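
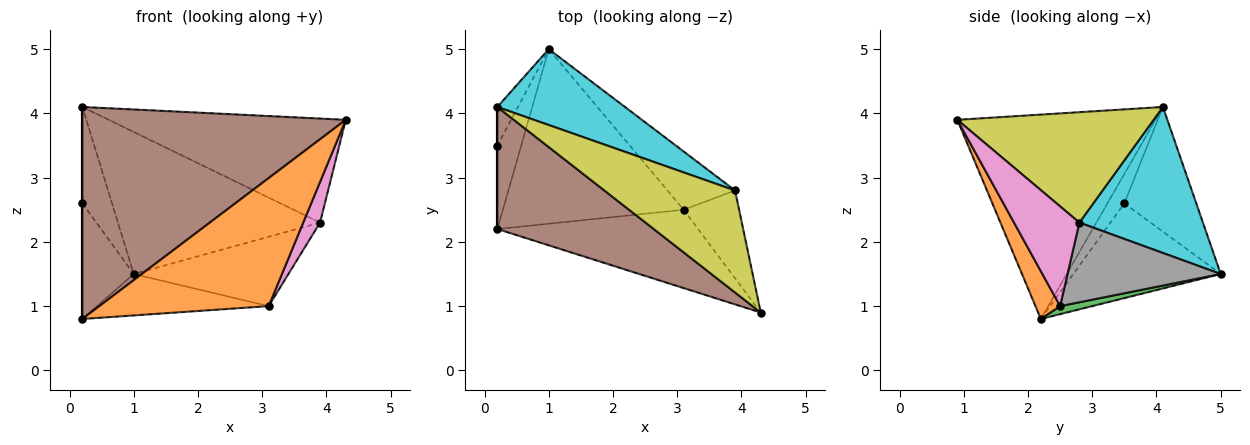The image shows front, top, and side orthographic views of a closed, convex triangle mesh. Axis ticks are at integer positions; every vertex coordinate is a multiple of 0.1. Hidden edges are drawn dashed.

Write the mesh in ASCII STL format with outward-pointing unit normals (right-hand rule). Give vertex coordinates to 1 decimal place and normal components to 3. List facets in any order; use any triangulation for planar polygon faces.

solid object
 facet normal -0.919 0.320 -0.231
  outer loop
   vertex 0.2 2.2 0.8
   vertex 0.2 3.5 2.6
   vertex 1.0 5.0 1.5
  endloop
 endfacet
 facet normal 0.123 -0.846 -0.518
  outer loop
   vertex 3.1 2.5 1.0
   vertex 4.3 0.9 3.9
   vertex 0.2 2.2 0.8
  endloop
 endfacet
 facet normal 0.043 0.231 -0.972
  outer loop
   vertex 3.1 2.5 1.0
   vertex 0.2 2.2 0.8
   vertex 1.0 5.0 1.5
  endloop
 endfacet
 facet normal -0.914 0.377 -0.151
  outer loop
   vertex 0.2 4.1 4.1
   vertex 1.0 5.0 1.5
   vertex 0.2 3.5 2.6
  endloop
 endfacet
 facet normal -1.000 0.000 0.000
  outer loop
   vertex 0.2 4.1 4.1
   vertex 0.2 3.5 2.6
   vertex 0.2 2.2 0.8
  endloop
 endfacet
 facet normal -0.546 -0.726 0.418
  outer loop
   vertex 0.2 4.1 4.1
   vertex 0.2 2.2 0.8
   vertex 4.3 0.9 3.9
  endloop
 endfacet
 facet normal 0.853 -0.220 -0.474
  outer loop
   vertex 3.9 2.8 2.3
   vertex 4.3 0.9 3.9
   vertex 3.1 2.5 1.0
  endloop
 endfacet
 facet normal 0.604 0.610 -0.513
  outer loop
   vertex 3.9 2.8 2.3
   vertex 3.1 2.5 1.0
   vertex 1.0 5.0 1.5
  endloop
 endfacet
 facet normal 0.509 0.615 0.603
  outer loop
   vertex 3.9 2.8 2.3
   vertex 0.2 4.1 4.1
   vertex 4.3 0.9 3.9
  endloop
 endfacet
 facet normal 0.475 0.776 0.415
  outer loop
   vertex 3.9 2.8 2.3
   vertex 1.0 5.0 1.5
   vertex 0.2 4.1 4.1
  endloop
 endfacet
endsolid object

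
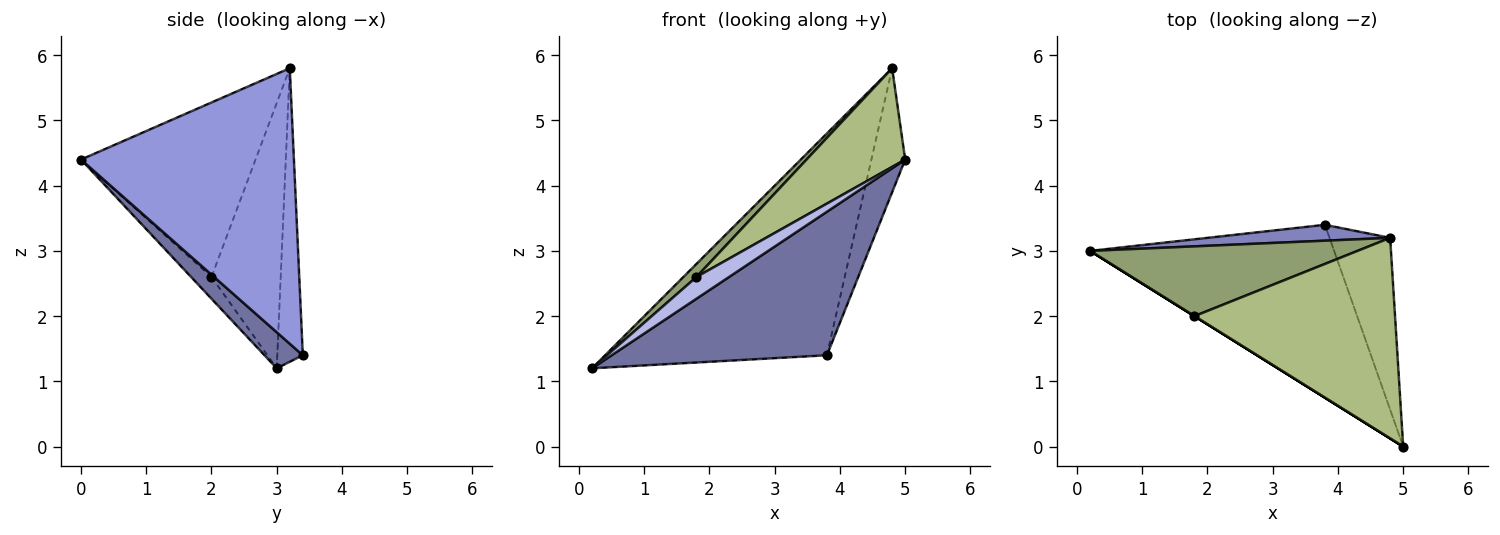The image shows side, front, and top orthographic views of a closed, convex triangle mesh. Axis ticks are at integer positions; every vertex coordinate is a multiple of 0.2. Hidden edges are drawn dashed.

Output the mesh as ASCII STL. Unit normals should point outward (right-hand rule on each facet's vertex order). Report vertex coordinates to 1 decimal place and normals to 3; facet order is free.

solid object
 facet normal 0.113 -0.635 -0.764
  outer loop
   vertex 3.8 3.4 1.4
   vertex 5.0 0.0 4.4
   vertex 0.2 3.0 1.2
  endloop
 endfacet
 facet normal -0.114 0.991 0.071
  outer loop
   vertex 3.8 3.4 1.4
   vertex 0.2 3.0 1.2
   vertex 4.8 3.2 5.8
  endloop
 endfacet
 facet normal 0.965 0.153 -0.212
  outer loop
   vertex 3.8 3.4 1.4
   vertex 4.8 3.2 5.8
   vertex 5.0 0.0 4.4
  endloop
 endfacet
 facet normal -0.530 -0.848 0.000
  outer loop
   vertex 1.8 2.0 2.6
   vertex 0.2 3.0 1.2
   vertex 5.0 0.0 4.4
  endloop
 endfacet
 facet normal -0.698 -0.132 0.704
  outer loop
   vertex 1.8 2.0 2.6
   vertex 4.8 3.2 5.8
   vertex 0.2 3.0 1.2
  endloop
 endfacet
 facet normal -0.615 -0.348 0.707
  outer loop
   vertex 1.8 2.0 2.6
   vertex 5.0 0.0 4.4
   vertex 4.8 3.2 5.8
  endloop
 endfacet
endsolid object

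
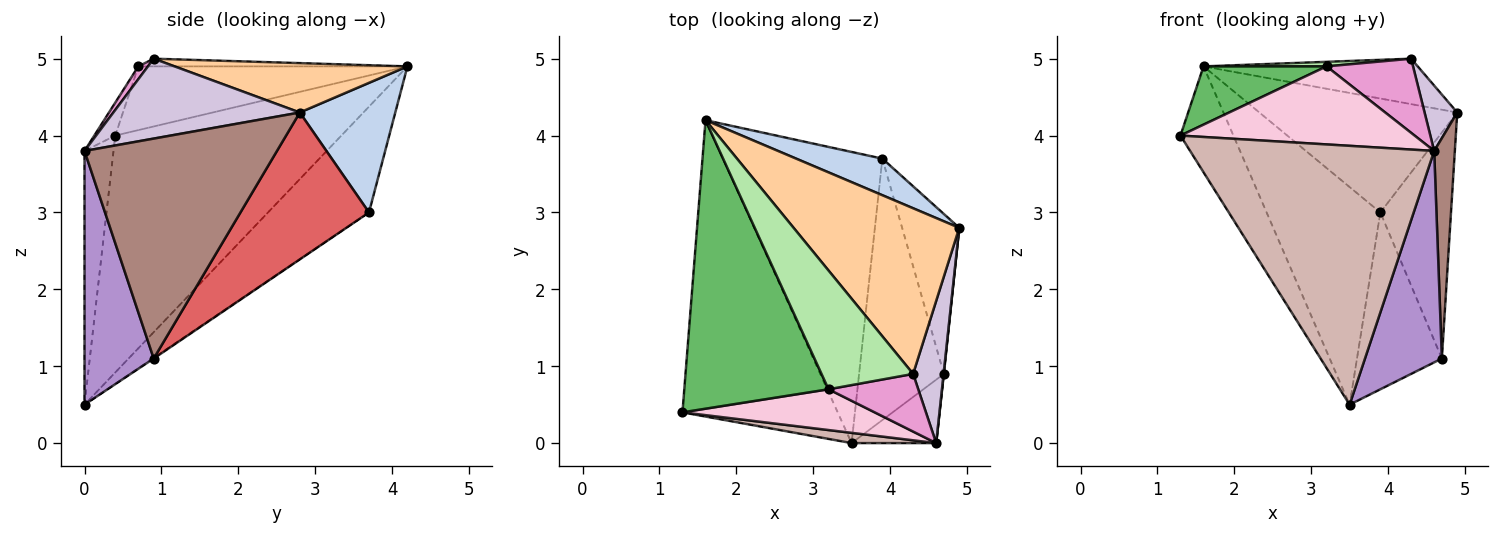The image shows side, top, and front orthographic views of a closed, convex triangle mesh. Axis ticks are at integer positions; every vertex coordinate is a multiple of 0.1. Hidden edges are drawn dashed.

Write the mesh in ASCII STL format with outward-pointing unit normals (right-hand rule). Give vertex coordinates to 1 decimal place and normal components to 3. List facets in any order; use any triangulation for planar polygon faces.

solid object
 facet normal -0.821 0.192 -0.538
  outer loop
   vertex 3.5 0.0 0.5
   vertex 1.3 0.4 4.0
   vertex 1.6 4.2 4.9
  endloop
 endfacet
 facet normal 0.418 0.865 0.278
  outer loop
   vertex 3.9 3.7 3.0
   vertex 1.6 4.2 4.9
   vertex 4.9 2.8 4.3
  endloop
 endfacet
 facet normal -0.469 0.529 -0.707
  outer loop
   vertex 3.9 3.7 3.0
   vertex 3.5 0.0 0.5
   vertex 1.6 4.2 4.9
  endloop
 endfacet
 facet normal 0.276 0.254 0.927
  outer loop
   vertex 4.3 0.9 5.0
   vertex 4.9 2.8 4.3
   vertex 1.6 4.2 4.9
  endloop
 endfacet
 facet normal -0.397 -0.182 0.899
  outer loop
   vertex 3.2 0.7 4.9
   vertex 1.6 4.2 4.9
   vertex 1.3 0.4 4.0
  endloop
 endfacet
 facet normal -0.084 -0.038 0.996
  outer loop
   vertex 3.2 0.7 4.9
   vertex 4.3 0.9 5.0
   vertex 1.6 4.2 4.9
  endloop
 endfacet
 facet normal 0.830 0.456 -0.323
  outer loop
   vertex 4.7 0.9 1.1
   vertex 3.9 3.7 3.0
   vertex 4.9 2.8 4.3
  endloop
 endfacet
 facet normal -0.006 0.560 -0.828
  outer loop
   vertex 4.7 0.9 1.1
   vertex 3.5 0.0 0.5
   vertex 3.9 3.7 3.0
  endloop
 endfacet
 facet normal 0.653 -0.725 -0.218
  outer loop
   vertex 4.6 0.0 3.8
   vertex 3.5 0.0 0.5
   vertex 4.7 0.9 1.1
  endloop
 endfacet
 facet normal 0.922 -0.162 0.352
  outer loop
   vertex 4.6 0.0 3.8
   vertex 4.9 2.8 4.3
   vertex 4.3 0.9 5.0
  endloop
 endfacet
 facet normal 0.994 -0.107 0.001
  outer loop
   vertex 4.6 0.0 3.8
   vertex 4.7 0.9 1.1
   vertex 4.9 2.8 4.3
  endloop
 endfacet
 facet normal -0.118 -0.992 0.039
  outer loop
   vertex 4.6 0.0 3.8
   vertex 1.3 0.4 4.0
   vertex 3.5 0.0 0.5
  endloop
 endfacet
 facet normal 0.087 -0.786 0.612
  outer loop
   vertex 4.6 0.0 3.8
   vertex 4.3 0.9 5.0
   vertex 3.2 0.7 4.9
  endloop
 endfacet
 facet normal -0.079 -0.884 0.462
  outer loop
   vertex 4.6 0.0 3.8
   vertex 3.2 0.7 4.9
   vertex 1.3 0.4 4.0
  endloop
 endfacet
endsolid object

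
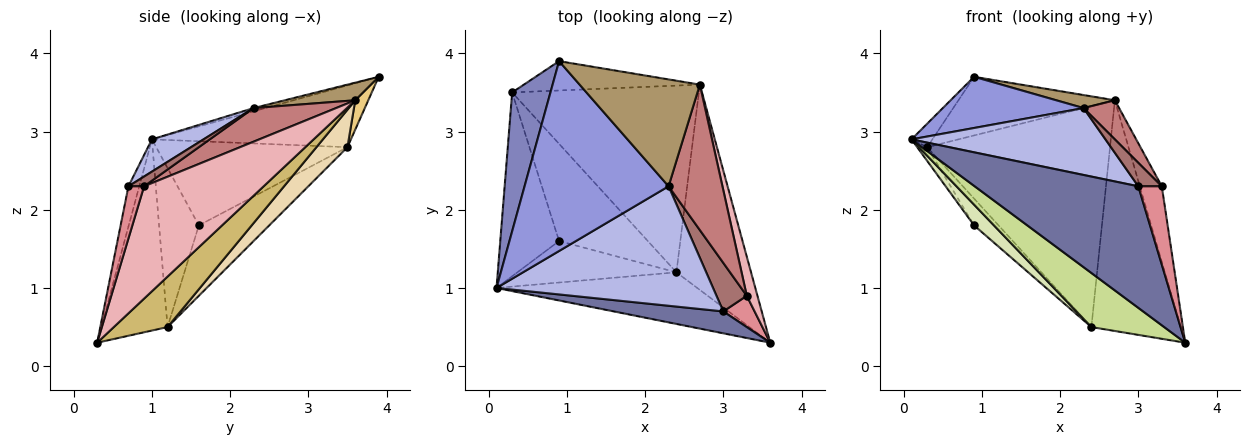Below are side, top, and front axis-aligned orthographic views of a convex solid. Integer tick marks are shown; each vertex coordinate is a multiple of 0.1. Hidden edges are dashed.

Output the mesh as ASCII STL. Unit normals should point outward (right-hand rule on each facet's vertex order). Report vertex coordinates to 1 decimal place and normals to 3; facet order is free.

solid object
 facet normal -0.065 -0.982 0.177
  outer loop
   vertex 3.0 0.7 2.3
   vertex 0.1 1.0 2.9
   vertex 3.6 0.3 0.3
  endloop
 endfacet
 facet normal -0.847 0.089 0.525
  outer loop
   vertex 0.3 3.5 2.8
   vertex 0.1 1.0 2.9
   vertex 0.9 3.9 3.7
  endloop
 endfacet
 facet normal -0.022 -0.260 0.965
  outer loop
   vertex 2.3 2.3 3.3
   vertex 0.9 3.9 3.7
   vertex 0.1 1.0 2.9
  endloop
 endfacet
 facet normal 0.129 -0.484 0.865
  outer loop
   vertex 2.3 2.3 3.3
   vertex 0.1 1.0 2.9
   vertex 3.0 0.7 2.3
  endloop
 endfacet
 facet normal -0.819 0.043 -0.572
  outer loop
   vertex 0.9 1.6 1.8
   vertex 0.1 1.0 2.9
   vertex 0.3 3.5 2.8
  endloop
 endfacet
 facet normal -0.607 0.211 -0.766
  outer loop
   vertex 2.4 1.2 0.5
   vertex 0.9 1.6 1.8
   vertex 0.3 3.5 2.8
  endloop
 endfacet
 facet normal -0.549 -0.604 -0.577
  outer loop
   vertex 2.4 1.2 0.5
   vertex 3.6 0.3 0.3
   vertex 0.1 1.0 2.9
  endloop
 endfacet
 facet normal -0.667 -0.333 -0.667
  outer loop
   vertex 2.4 1.2 0.5
   vertex 0.1 1.0 2.9
   vertex 0.9 1.6 1.8
  endloop
 endfacet
 facet normal 0.144 -0.120 0.982
  outer loop
   vertex 2.7 3.6 3.4
   vertex 0.9 3.9 3.7
   vertex 2.3 2.3 3.3
  endloop
 endfacet
 facet normal 0.410 0.681 -0.606
  outer loop
   vertex 2.7 3.6 3.4
   vertex 3.6 0.3 0.3
   vertex 2.4 1.2 0.5
  endloop
 endfacet
 facet normal 0.074 0.892 -0.446
  outer loop
   vertex 2.7 3.6 3.4
   vertex 0.3 3.5 2.8
   vertex 0.9 3.9 3.7
  endloop
 endfacet
 facet normal 0.128 0.757 -0.640
  outer loop
   vertex 2.7 3.6 3.4
   vertex 2.4 1.2 0.5
   vertex 0.3 3.5 2.8
  endloop
 endfacet
 facet normal 0.279 -0.418 0.864
  outer loop
   vertex 3.3 0.9 2.3
   vertex 2.3 2.3 3.3
   vertex 3.0 0.7 2.3
  endloop
 endfacet
 facet normal 0.516 -0.222 0.827
  outer loop
   vertex 3.3 0.9 2.3
   vertex 2.7 3.6 3.4
   vertex 2.3 2.3 3.3
  endloop
 endfacet
 facet normal 0.526 -0.789 0.316
  outer loop
   vertex 3.3 0.9 2.3
   vertex 3.0 0.7 2.3
   vertex 3.6 0.3 0.3
  endloop
 endfacet
 facet normal 0.979 0.180 0.093
  outer loop
   vertex 3.3 0.9 2.3
   vertex 3.6 0.3 0.3
   vertex 2.7 3.6 3.4
  endloop
 endfacet
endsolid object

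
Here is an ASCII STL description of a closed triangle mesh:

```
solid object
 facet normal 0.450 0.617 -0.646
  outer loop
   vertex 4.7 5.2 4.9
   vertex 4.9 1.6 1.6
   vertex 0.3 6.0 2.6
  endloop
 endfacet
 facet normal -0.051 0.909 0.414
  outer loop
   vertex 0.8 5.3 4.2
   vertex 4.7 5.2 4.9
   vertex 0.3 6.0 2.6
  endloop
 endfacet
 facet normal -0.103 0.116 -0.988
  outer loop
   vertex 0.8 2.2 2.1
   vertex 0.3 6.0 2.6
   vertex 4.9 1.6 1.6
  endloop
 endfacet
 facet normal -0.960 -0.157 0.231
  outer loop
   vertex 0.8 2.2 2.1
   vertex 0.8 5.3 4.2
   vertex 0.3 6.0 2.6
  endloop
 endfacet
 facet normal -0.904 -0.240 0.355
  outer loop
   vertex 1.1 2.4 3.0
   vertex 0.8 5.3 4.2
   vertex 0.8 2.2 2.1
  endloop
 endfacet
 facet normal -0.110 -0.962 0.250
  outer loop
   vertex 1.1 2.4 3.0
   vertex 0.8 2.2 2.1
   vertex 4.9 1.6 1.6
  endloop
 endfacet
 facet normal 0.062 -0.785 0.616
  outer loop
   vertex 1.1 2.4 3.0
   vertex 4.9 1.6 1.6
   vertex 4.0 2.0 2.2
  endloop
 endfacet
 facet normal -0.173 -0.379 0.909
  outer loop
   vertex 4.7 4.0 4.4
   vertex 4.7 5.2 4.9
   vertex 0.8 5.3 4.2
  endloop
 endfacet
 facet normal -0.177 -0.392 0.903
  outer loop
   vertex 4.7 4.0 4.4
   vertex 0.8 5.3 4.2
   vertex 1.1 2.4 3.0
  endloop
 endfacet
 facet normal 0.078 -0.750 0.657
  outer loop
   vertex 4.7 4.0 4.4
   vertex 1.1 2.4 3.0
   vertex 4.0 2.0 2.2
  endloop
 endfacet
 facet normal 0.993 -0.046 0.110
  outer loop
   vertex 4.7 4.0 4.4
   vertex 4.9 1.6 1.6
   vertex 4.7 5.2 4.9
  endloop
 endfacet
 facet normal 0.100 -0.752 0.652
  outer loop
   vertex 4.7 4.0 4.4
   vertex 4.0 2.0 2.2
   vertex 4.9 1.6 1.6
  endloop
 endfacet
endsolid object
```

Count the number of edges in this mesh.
18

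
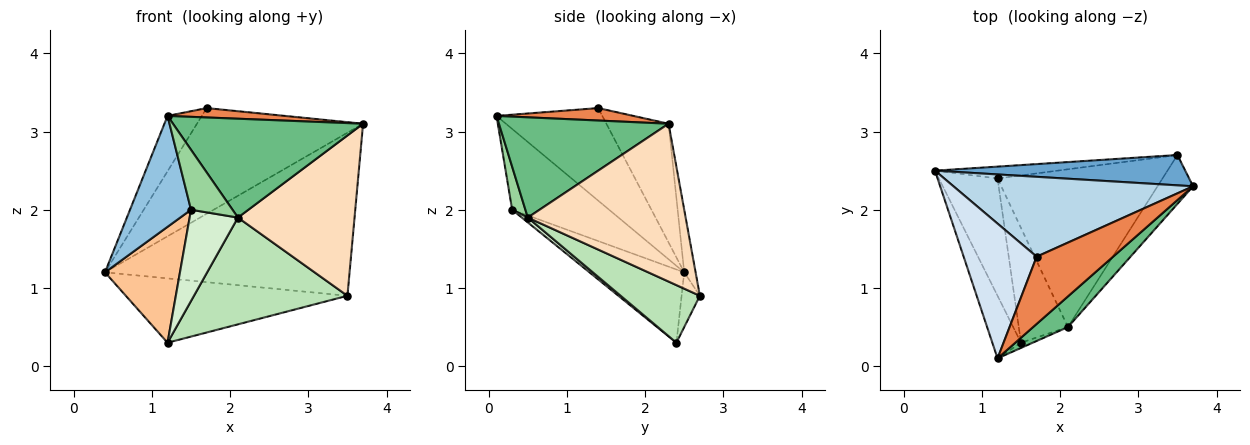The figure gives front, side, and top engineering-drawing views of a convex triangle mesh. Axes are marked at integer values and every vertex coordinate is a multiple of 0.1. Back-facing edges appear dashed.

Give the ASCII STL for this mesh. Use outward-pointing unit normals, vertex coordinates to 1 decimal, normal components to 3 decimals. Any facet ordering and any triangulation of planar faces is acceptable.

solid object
 facet normal -0.046 0.982 0.183
  outer loop
   vertex 3.5 2.7 0.9
   vertex 0.4 2.5 1.2
   vertex 3.7 2.3 3.1
  endloop
 endfacet
 facet normal -0.811 -0.510 -0.288
  outer loop
   vertex 1.5 0.3 2.0
   vertex 1.2 0.1 3.2
   vertex 0.4 2.5 1.2
  endloop
 endfacet
 facet normal -0.286 0.764 0.578
  outer loop
   vertex 1.7 1.4 3.3
   vertex 3.7 2.3 3.1
   vertex 0.4 2.5 1.2
  endloop
 endfacet
 facet normal -0.761 0.247 0.600
  outer loop
   vertex 1.7 1.4 3.3
   vertex 0.4 2.5 1.2
   vertex 1.2 0.1 3.2
  endloop
 endfacet
 facet normal 0.159 -0.136 0.978
  outer loop
   vertex 1.7 1.4 3.3
   vertex 1.2 0.1 3.2
   vertex 3.7 2.3 3.1
  endloop
 endfacet
 facet normal -0.081 0.980 -0.181
  outer loop
   vertex 1.2 2.4 0.3
   vertex 0.4 2.5 1.2
   vertex 3.5 2.7 0.9
  endloop
 endfacet
 facet normal -0.664 -0.525 -0.532
  outer loop
   vertex 1.2 2.4 0.3
   vertex 1.5 0.3 2.0
   vertex 0.4 2.5 1.2
  endloop
 endfacet
 facet normal 0.791 -0.585 -0.178
  outer loop
   vertex 2.1 0.5 1.9
   vertex 3.5 2.7 0.9
   vertex 3.7 2.3 3.1
  endloop
 endfacet
 facet normal 0.649 -0.727 0.225
  outer loop
   vertex 2.1 0.5 1.9
   vertex 3.7 2.3 3.1
   vertex 1.2 0.1 3.2
  endloop
 endfacet
 facet normal 0.303 -0.949 -0.083
  outer loop
   vertex 2.1 0.5 1.9
   vertex 1.2 0.1 3.2
   vertex 1.5 0.3 2.0
  endloop
 endfacet
 facet normal 0.278 -0.538 -0.796
  outer loop
   vertex 2.1 0.5 1.9
   vertex 1.2 2.4 0.3
   vertex 3.5 2.7 0.9
  endloop
 endfacet
 facet normal 0.077 -0.621 -0.780
  outer loop
   vertex 2.1 0.5 1.9
   vertex 1.5 0.3 2.0
   vertex 1.2 2.4 0.3
  endloop
 endfacet
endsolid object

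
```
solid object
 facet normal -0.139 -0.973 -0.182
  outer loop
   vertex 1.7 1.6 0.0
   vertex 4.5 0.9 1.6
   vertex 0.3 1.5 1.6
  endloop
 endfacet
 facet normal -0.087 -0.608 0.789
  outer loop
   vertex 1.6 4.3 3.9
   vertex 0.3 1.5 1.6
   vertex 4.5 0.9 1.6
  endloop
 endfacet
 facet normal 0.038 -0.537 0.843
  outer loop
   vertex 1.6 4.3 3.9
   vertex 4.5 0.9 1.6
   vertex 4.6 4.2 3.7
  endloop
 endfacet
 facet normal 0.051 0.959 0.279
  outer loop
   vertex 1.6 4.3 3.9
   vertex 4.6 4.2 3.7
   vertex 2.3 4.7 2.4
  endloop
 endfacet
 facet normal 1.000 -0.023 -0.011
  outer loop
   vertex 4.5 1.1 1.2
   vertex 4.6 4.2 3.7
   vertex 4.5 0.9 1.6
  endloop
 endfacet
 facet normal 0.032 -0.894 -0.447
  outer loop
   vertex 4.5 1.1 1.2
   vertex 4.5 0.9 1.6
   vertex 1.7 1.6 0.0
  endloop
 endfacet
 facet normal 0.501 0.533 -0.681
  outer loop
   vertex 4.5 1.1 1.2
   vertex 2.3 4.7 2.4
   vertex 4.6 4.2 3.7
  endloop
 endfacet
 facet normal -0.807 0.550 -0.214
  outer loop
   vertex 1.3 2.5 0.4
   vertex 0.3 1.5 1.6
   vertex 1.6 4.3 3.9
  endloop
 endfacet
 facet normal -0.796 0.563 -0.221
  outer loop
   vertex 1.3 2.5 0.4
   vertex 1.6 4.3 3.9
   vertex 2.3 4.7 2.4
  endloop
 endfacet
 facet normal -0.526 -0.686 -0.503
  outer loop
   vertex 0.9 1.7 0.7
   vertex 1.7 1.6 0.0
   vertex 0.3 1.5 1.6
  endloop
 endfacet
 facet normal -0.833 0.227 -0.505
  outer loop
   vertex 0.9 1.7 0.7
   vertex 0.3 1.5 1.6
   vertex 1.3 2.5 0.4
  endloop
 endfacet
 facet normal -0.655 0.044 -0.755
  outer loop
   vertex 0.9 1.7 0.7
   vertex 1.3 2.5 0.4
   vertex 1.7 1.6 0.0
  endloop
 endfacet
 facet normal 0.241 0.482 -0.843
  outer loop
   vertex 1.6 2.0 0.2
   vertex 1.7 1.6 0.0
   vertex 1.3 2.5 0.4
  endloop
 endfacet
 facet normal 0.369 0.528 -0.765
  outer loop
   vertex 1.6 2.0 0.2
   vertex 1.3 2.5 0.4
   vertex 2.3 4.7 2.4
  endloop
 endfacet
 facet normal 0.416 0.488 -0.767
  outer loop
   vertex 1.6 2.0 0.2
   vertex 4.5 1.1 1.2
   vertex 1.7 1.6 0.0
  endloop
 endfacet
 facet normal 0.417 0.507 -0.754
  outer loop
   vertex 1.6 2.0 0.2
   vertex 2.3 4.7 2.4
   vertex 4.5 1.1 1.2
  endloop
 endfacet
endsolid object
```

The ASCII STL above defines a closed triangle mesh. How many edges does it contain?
24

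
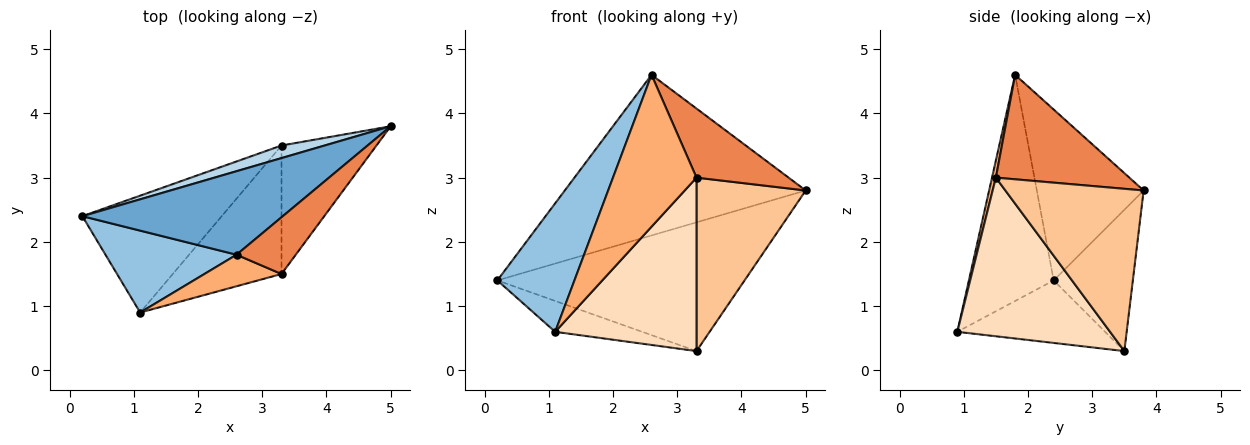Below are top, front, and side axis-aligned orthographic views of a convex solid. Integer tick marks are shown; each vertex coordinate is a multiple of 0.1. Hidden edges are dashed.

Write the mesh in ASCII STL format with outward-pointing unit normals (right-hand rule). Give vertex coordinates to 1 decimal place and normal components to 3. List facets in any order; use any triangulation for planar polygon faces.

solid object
 facet normal -0.366 0.826 0.429
  outer loop
   vertex 2.6 1.8 4.6
   vertex 5.0 3.8 2.8
   vertex 0.2 2.4 1.4
  endloop
 endfacet
 facet normal -0.680 -0.618 0.394
  outer loop
   vertex 2.6 1.8 4.6
   vertex 0.2 2.4 1.4
   vertex 1.1 0.9 0.6
  endloop
 endfacet
 facet normal -0.304 0.948 0.093
  outer loop
   vertex 3.3 3.5 0.3
   vertex 0.2 2.4 1.4
   vertex 5.0 3.8 2.8
  endloop
 endfacet
 facet normal -0.398 0.234 -0.887
  outer loop
   vertex 3.3 3.5 0.3
   vertex 1.1 0.9 0.6
   vertex 0.2 2.4 1.4
  endloop
 endfacet
 facet normal 0.746 -0.515 0.423
  outer loop
   vertex 3.3 1.5 3.0
   vertex 5.0 3.8 2.8
   vertex 2.6 1.8 4.6
  endloop
 endfacet
 facet normal 0.045 -0.978 0.203
  outer loop
   vertex 3.3 1.5 3.0
   vertex 2.6 1.8 4.6
   vertex 1.1 0.9 0.6
  endloop
 endfacet
 facet normal 0.713 -0.563 -0.417
  outer loop
   vertex 3.3 1.5 3.0
   vertex 3.3 3.5 0.3
   vertex 5.0 3.8 2.8
  endloop
 endfacet
 facet normal 0.656 -0.607 -0.449
  outer loop
   vertex 3.3 1.5 3.0
   vertex 1.1 0.9 0.6
   vertex 3.3 3.5 0.3
  endloop
 endfacet
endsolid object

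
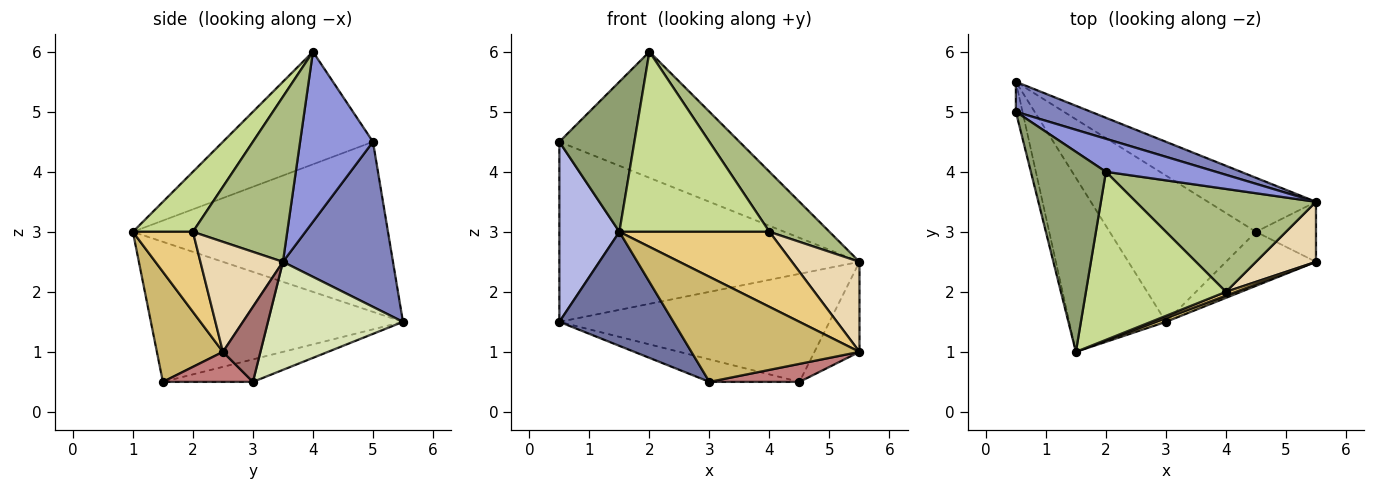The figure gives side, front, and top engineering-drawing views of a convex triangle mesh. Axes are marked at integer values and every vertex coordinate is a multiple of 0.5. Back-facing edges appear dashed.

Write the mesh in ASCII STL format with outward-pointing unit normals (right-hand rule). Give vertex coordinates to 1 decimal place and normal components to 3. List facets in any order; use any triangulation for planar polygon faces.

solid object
 facet normal -0.771 -0.349 -0.532
  outer loop
   vertex 3.0 1.5 0.5
   vertex 1.5 1.0 3.0
   vertex 0.5 5.5 1.5
  endloop
 endfacet
 facet normal 0.340 0.928 0.155
  outer loop
   vertex 0.5 5.0 4.5
   vertex 5.5 3.5 2.5
   vertex 0.5 5.5 1.5
  endloop
 endfacet
 facet normal 0.365 0.901 0.236
  outer loop
   vertex 0.5 5.0 4.5
   vertex 2.0 4.0 6.0
   vertex 5.5 3.5 2.5
  endloop
 endfacet
 facet normal -0.973 -0.229 -0.038
  outer loop
   vertex 0.5 5.0 4.5
   vertex 0.5 5.5 1.5
   vertex 1.5 1.0 3.0
  endloop
 endfacet
 facet normal -0.768 -0.384 0.512
  outer loop
   vertex 0.5 5.0 4.5
   vertex 1.5 1.0 3.0
   vertex 2.0 4.0 6.0
  endloop
 endfacet
 facet normal 0.621 -0.395 0.677
  outer loop
   vertex 4.0 2.0 3.0
   vertex 5.5 3.5 2.5
   vertex 2.0 4.0 6.0
  endloop
 endfacet
 facet normal 0.281 -0.702 0.655
  outer loop
   vertex 4.0 2.0 3.0
   vertex 2.0 4.0 6.0
   vertex 1.5 1.0 3.0
  endloop
 endfacet
 facet normal 0.408 0.816 -0.408
  outer loop
   vertex 4.5 3.0 0.5
   vertex 0.5 5.5 1.5
   vertex 5.5 3.5 2.5
  endloop
 endfacet
 facet normal -0.150 0.150 -0.977
  outer loop
   vertex 4.5 3.0 0.5
   vertex 3.0 1.5 0.5
   vertex 0.5 5.5 1.5
  endloop
 endfacet
 facet normal 0.365 -0.930 0.033
  outer loop
   vertex 5.5 2.5 1.0
   vertex 1.5 1.0 3.0
   vertex 3.0 1.5 0.5
  endloop
 endfacet
 facet normal 0.371 -0.927 0.046
  outer loop
   vertex 5.5 2.5 1.0
   vertex 4.0 2.0 3.0
   vertex 1.5 1.0 3.0
  endloop
 endfacet
 facet normal 0.713 -0.583 0.389
  outer loop
   vertex 5.5 2.5 1.0
   vertex 5.5 3.5 2.5
   vertex 4.0 2.0 3.0
  endloop
 endfacet
 facet normal 0.570 0.684 -0.456
  outer loop
   vertex 5.5 2.5 1.0
   vertex 4.5 3.0 0.5
   vertex 5.5 3.5 2.5
  endloop
 endfacet
 facet normal 0.302 -0.302 -0.905
  outer loop
   vertex 5.5 2.5 1.0
   vertex 3.0 1.5 0.5
   vertex 4.5 3.0 0.5
  endloop
 endfacet
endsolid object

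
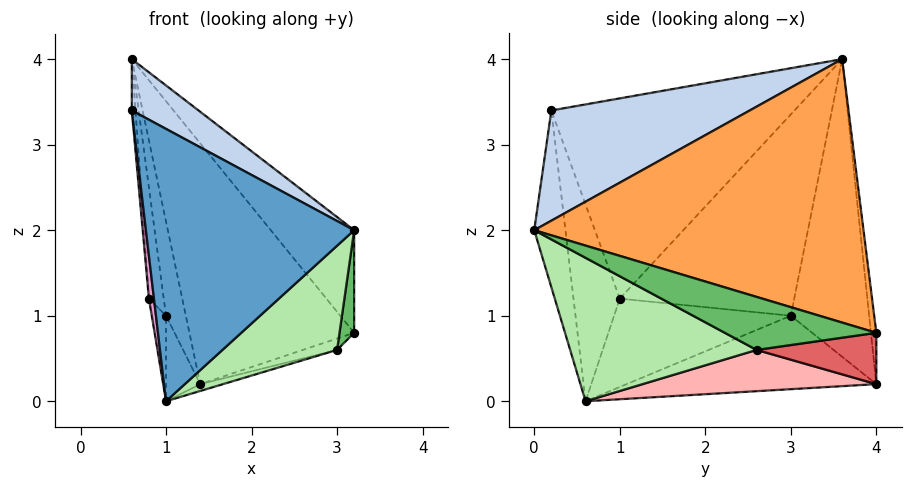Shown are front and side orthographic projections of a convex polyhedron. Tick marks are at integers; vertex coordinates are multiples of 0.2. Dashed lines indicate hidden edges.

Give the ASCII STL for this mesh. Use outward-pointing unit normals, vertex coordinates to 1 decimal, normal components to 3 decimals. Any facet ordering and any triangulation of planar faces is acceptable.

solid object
 facet normal -0.147 -0.980 -0.133
  outer loop
   vertex 1.0 0.6 0.0
   vertex 3.2 0.0 2.0
   vertex 0.6 0.2 3.4
  endloop
 endfacet
 facet normal 0.459 -0.154 0.875
  outer loop
   vertex 0.6 3.6 4.0
   vertex 0.6 0.2 3.4
   vertex 3.2 0.0 2.0
  endloop
 endfacet
 facet normal 0.750 0.190 0.633
  outer loop
   vertex 0.6 3.6 4.0
   vertex 3.2 0.0 2.0
   vertex 3.2 4.0 0.8
  endloop
 endfacet
 facet normal -0.033 0.995 0.098
  outer loop
   vertex 0.6 3.6 4.0
   vertex 3.2 4.0 0.8
   vertex 1.4 4.0 0.2
  endloop
 endfacet
 facet normal 0.948 -0.092 -0.306
  outer loop
   vertex 3.0 2.6 0.6
   vertex 3.2 4.0 0.8
   vertex 3.2 0.0 2.0
  endloop
 endfacet
 facet normal 0.575 -0.353 -0.738
  outer loop
   vertex 3.0 2.6 0.6
   vertex 3.2 0.0 2.0
   vertex 1.0 0.6 0.0
  endloop
 endfacet
 facet normal 0.315 0.090 -0.945
  outer loop
   vertex 3.0 2.6 0.6
   vertex 1.4 4.0 0.2
   vertex 3.2 4.0 0.8
  endloop
 endfacet
 facet normal 0.264 0.026 -0.964
  outer loop
   vertex 3.0 2.6 0.6
   vertex 1.0 0.6 0.0
   vertex 1.4 4.0 0.2
  endloop
 endfacet
 facet normal -0.942 0.129 -0.310
  outer loop
   vertex 1.0 3.0 1.0
   vertex 1.4 4.0 0.2
   vertex 1.0 0.6 0.0
  endloop
 endfacet
 facet normal -0.954 0.241 -0.176
  outer loop
   vertex 1.0 3.0 1.0
   vertex 0.6 3.6 4.0
   vertex 1.4 4.0 0.2
  endloop
 endfacet
 facet normal -0.979 0.079 -0.189
  outer loop
   vertex 0.8 1.0 1.2
   vertex 1.0 3.0 1.0
   vertex 1.0 0.6 0.0
  endloop
 endfacet
 facet normal -0.985 0.084 -0.148
  outer loop
   vertex 0.8 1.0 1.2
   vertex 0.6 3.6 4.0
   vertex 1.0 3.0 1.0
  endloop
 endfacet
 facet normal -0.986 -0.107 -0.129
  outer loop
   vertex 0.8 1.0 1.2
   vertex 1.0 0.6 0.0
   vertex 0.6 0.2 3.4
  endloop
 endfacet
 facet normal -0.996 0.015 -0.085
  outer loop
   vertex 0.8 1.0 1.2
   vertex 0.6 0.2 3.4
   vertex 0.6 3.6 4.0
  endloop
 endfacet
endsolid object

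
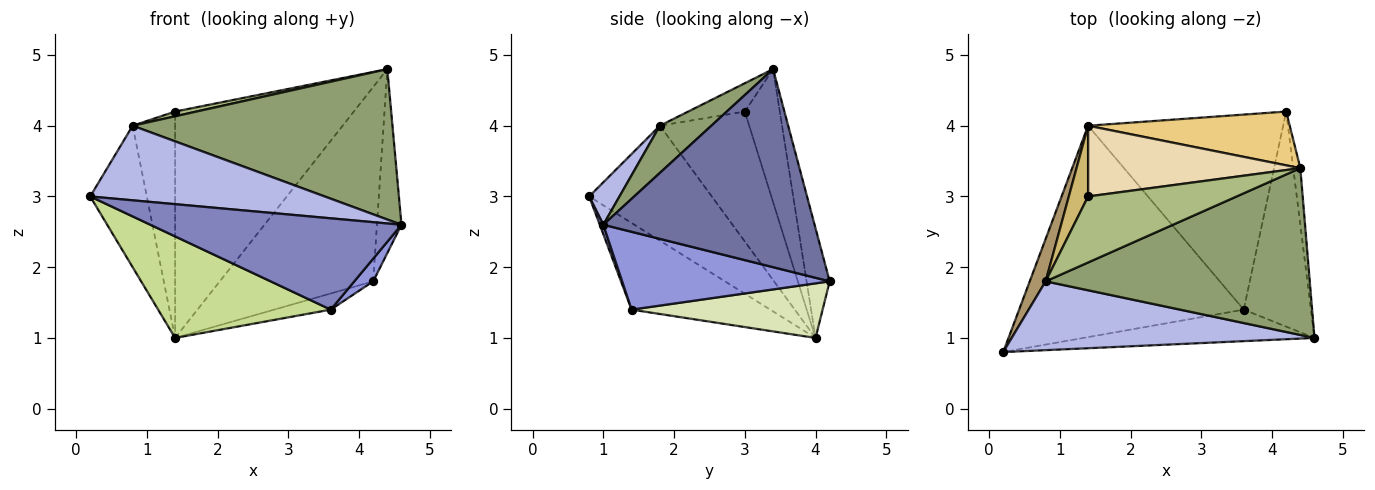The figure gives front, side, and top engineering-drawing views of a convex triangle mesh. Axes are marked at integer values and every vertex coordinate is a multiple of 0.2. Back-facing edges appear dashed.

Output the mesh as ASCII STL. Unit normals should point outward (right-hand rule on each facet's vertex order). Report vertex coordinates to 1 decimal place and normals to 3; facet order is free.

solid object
 facet normal 0.993 0.115 -0.035
  outer loop
   vertex 4.4 3.4 4.8
   vertex 4.6 1.0 2.6
   vertex 4.2 4.2 1.8
  endloop
 endfacet
 facet normal 0.013 -0.945 -0.326
  outer loop
   vertex 3.6 1.4 1.4
   vertex 4.6 1.0 2.6
   vertex 0.2 0.8 3.0
  endloop
 endfacet
 facet normal 0.755 -0.069 -0.652
  outer loop
   vertex 3.6 1.4 1.4
   vertex 4.2 4.2 1.8
   vertex 4.6 1.0 2.6
  endloop
 endfacet
 facet normal 0.095 -0.732 0.675
  outer loop
   vertex 0.8 1.8 4.0
   vertex 0.2 0.8 3.0
   vertex 4.6 1.0 2.6
  endloop
 endfacet
 facet normal 0.131 -0.664 0.736
  outer loop
   vertex 0.8 1.8 4.0
   vertex 4.6 1.0 2.6
   vertex 4.4 3.4 4.8
  endloop
 endfacet
 facet normal -0.187 -0.070 0.980
  outer loop
   vertex 0.8 1.8 4.0
   vertex 4.4 3.4 4.8
   vertex 1.4 3.0 4.2
  endloop
 endfacet
 facet normal -0.328 -0.409 -0.851
  outer loop
   vertex 1.4 4.0 1.0
   vertex 3.6 1.4 1.4
   vertex 0.2 0.8 3.0
  endloop
 endfacet
 facet normal 0.269 0.080 -0.960
  outer loop
   vertex 1.4 4.0 1.0
   vertex 4.2 4.2 1.8
   vertex 3.6 1.4 1.4
  endloop
 endfacet
 facet normal -0.901 0.416 0.125
  outer loop
   vertex 1.4 4.0 1.0
   vertex 0.2 0.8 3.0
   vertex 0.8 1.8 4.0
  endloop
 endfacet
 facet normal -0.895 0.425 0.133
  outer loop
   vertex 1.4 4.0 1.0
   vertex 0.8 1.8 4.0
   vertex 1.4 3.0 4.2
  endloop
 endfacet
 facet normal -0.144 0.954 0.264
  outer loop
   vertex 1.4 4.0 1.0
   vertex 4.4 3.4 4.8
   vertex 4.2 4.2 1.8
  endloop
 endfacet
 facet normal -0.184 0.938 0.293
  outer loop
   vertex 1.4 4.0 1.0
   vertex 1.4 3.0 4.2
   vertex 4.4 3.4 4.8
  endloop
 endfacet
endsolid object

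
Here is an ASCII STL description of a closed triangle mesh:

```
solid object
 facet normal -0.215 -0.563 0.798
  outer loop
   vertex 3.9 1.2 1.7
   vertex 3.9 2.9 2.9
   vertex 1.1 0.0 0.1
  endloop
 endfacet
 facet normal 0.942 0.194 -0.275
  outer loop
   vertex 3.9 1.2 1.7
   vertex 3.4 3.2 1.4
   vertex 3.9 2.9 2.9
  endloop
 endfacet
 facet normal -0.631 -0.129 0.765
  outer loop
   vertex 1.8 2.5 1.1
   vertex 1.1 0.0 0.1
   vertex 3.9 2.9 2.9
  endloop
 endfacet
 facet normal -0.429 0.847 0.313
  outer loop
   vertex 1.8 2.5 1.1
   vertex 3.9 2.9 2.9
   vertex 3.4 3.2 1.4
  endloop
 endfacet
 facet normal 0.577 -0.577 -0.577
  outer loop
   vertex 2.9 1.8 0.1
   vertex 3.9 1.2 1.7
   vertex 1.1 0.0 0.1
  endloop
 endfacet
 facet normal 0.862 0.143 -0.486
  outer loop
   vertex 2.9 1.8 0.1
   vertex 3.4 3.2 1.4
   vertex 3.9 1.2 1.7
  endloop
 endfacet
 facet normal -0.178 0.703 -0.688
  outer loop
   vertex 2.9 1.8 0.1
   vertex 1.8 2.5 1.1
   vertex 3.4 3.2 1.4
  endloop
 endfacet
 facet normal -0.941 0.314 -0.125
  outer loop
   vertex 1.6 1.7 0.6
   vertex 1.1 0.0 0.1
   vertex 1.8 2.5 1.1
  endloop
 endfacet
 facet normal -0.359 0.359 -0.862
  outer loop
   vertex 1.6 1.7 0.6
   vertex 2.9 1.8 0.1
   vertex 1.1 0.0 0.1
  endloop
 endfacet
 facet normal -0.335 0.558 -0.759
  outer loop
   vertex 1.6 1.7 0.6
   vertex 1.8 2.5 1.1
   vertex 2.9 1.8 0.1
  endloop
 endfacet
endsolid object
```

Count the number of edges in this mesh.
15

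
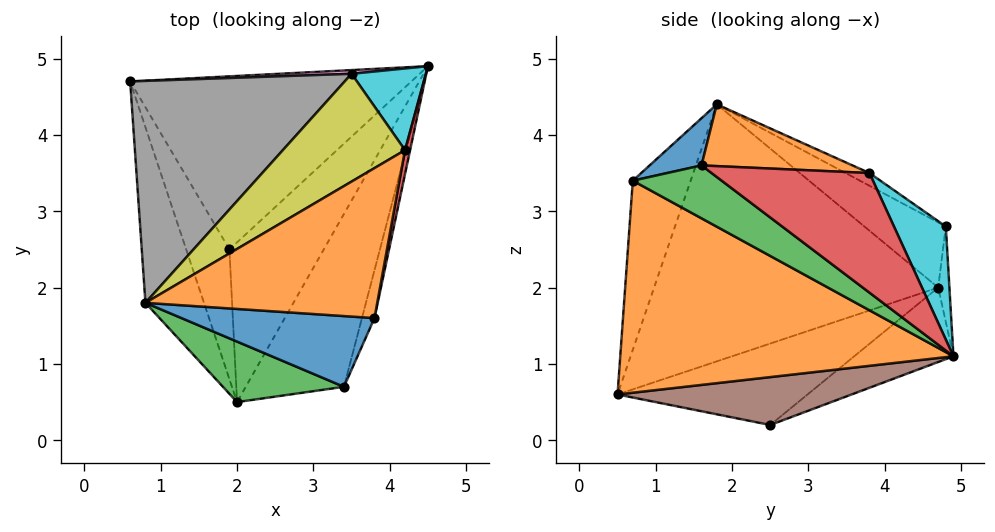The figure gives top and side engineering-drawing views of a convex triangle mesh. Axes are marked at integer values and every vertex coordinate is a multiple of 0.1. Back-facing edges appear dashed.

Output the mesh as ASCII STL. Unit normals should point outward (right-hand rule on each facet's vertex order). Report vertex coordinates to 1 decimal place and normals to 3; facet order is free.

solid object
 facet normal -0.946 -0.243 -0.215
  outer loop
   vertex 0.8 1.8 4.4
   vertex 0.6 4.7 2.0
   vertex 2.0 0.5 0.6
  endloop
 endfacet
 facet normal 0.822 -0.424 -0.381
  outer loop
   vertex 3.4 0.7 3.4
   vertex 2.0 0.5 0.6
   vertex 4.5 4.9 1.1
  endloop
 endfacet
 facet normal -0.307 -0.926 0.220
  outer loop
   vertex 3.4 0.7 3.4
   vertex 0.8 1.8 4.4
   vertex 2.0 0.5 0.6
  endloop
 endfacet
 facet normal -0.216 0.539 -0.814
  outer loop
   vertex 1.9 2.5 0.2
   vertex 0.6 4.7 2.0
   vertex 4.5 4.9 1.1
  endloop
 endfacet
 facet normal -0.875 -0.137 -0.465
  outer loop
   vertex 1.9 2.5 0.2
   vertex 2.0 0.5 0.6
   vertex 0.6 4.7 2.0
  endloop
 endfacet
 facet normal 0.447 -0.154 -0.881
  outer loop
   vertex 1.9 2.5 0.2
   vertex 4.5 4.9 1.1
   vertex 2.0 0.5 0.6
  endloop
 endfacet
 facet normal -0.044 0.999 0.033
  outer loop
   vertex 3.5 4.8 2.8
   vertex 4.5 4.9 1.1
   vertex 0.6 4.7 2.0
  endloop
 endfacet
 facet normal -0.230 0.611 0.757
  outer loop
   vertex 3.5 4.8 2.8
   vertex 0.6 4.7 2.0
   vertex 0.8 1.8 4.4
  endloop
 endfacet
 facet normal -0.088 0.529 0.844
  outer loop
   vertex 4.2 3.8 3.5
   vertex 3.5 4.8 2.8
   vertex 0.8 1.8 4.4
  endloop
 endfacet
 facet normal 0.600 0.696 0.394
  outer loop
   vertex 4.2 3.8 3.5
   vertex 4.5 4.9 1.1
   vertex 3.5 4.8 2.8
  endloop
 endfacet
 facet normal 0.226 -0.306 0.925
  outer loop
   vertex 3.8 1.6 3.6
   vertex 0.8 1.8 4.4
   vertex 3.4 0.7 3.4
  endloop
 endfacet
 facet normal 0.257 -0.003 0.966
  outer loop
   vertex 3.8 1.6 3.6
   vertex 4.2 3.8 3.5
   vertex 0.8 1.8 4.4
  endloop
 endfacet
 facet normal 0.909 -0.356 -0.216
  outer loop
   vertex 3.8 1.6 3.6
   vertex 3.4 0.7 3.4
   vertex 4.5 4.9 1.1
  endloop
 endfacet
 facet normal 0.983 -0.177 0.042
  outer loop
   vertex 3.8 1.6 3.6
   vertex 4.5 4.9 1.1
   vertex 4.2 3.8 3.5
  endloop
 endfacet
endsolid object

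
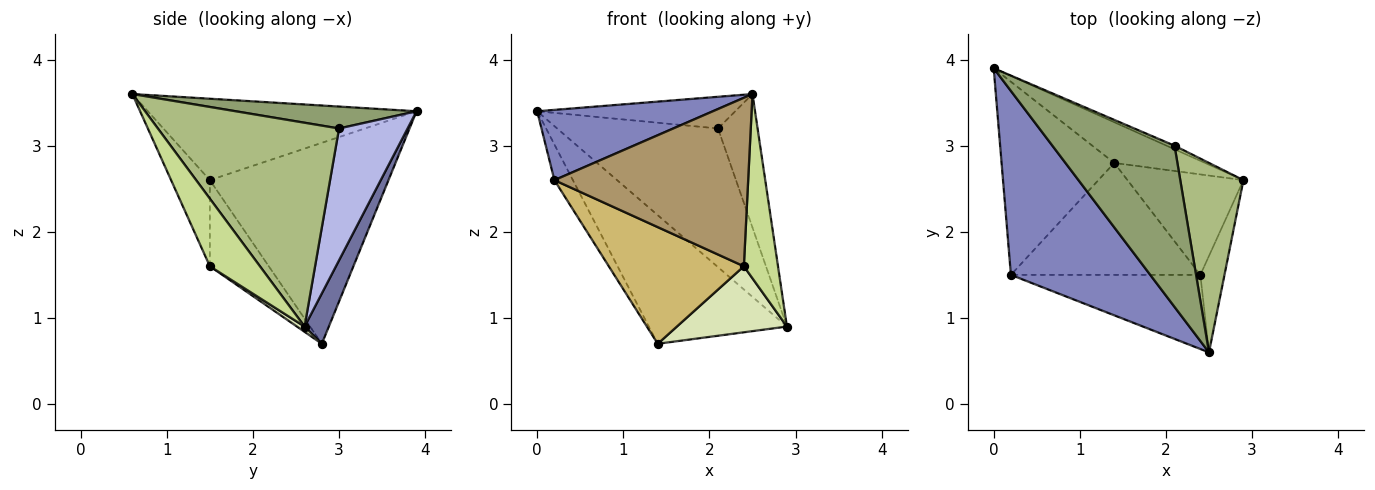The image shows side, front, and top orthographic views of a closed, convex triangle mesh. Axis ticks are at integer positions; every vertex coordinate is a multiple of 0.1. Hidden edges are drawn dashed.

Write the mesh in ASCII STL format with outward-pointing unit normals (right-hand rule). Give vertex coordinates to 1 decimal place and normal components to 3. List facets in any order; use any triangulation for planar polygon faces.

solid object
 facet normal 0.165 0.940 -0.298
  outer loop
   vertex 1.4 2.8 0.7
   vertex 0.0 3.9 3.4
   vertex 2.9 2.6 0.9
  endloop
 endfacet
 facet normal -0.479 -0.313 0.820
  outer loop
   vertex 0.2 1.5 2.6
   vertex 2.5 0.6 3.6
   vertex 0.0 3.9 3.4
  endloop
 endfacet
 facet normal -0.869 0.090 -0.487
  outer loop
   vertex 0.2 1.5 2.6
   vertex 0.0 3.9 3.4
   vertex 1.4 2.8 0.7
  endloop
 endfacet
 facet normal 0.392 0.920 -0.024
  outer loop
   vertex 2.1 3.0 3.2
   vertex 2.9 2.6 0.9
   vertex 0.0 3.9 3.4
  endloop
 endfacet
 facet normal 0.173 0.190 0.966
  outer loop
   vertex 2.1 3.0 3.2
   vertex 0.0 3.9 3.4
   vertex 2.5 0.6 3.6
  endloop
 endfacet
 facet normal 0.935 0.204 0.290
  outer loop
   vertex 2.1 3.0 3.2
   vertex 2.5 0.6 3.6
   vertex 2.9 2.6 0.9
  endloop
 endfacet
 facet normal 0.793 -0.540 -0.283
  outer loop
   vertex 2.4 1.5 1.6
   vertex 2.9 2.6 0.9
   vertex 2.5 0.6 3.6
  endloop
 endfacet
 facet normal 0.038 -0.549 -0.835
  outer loop
   vertex 2.4 1.5 1.6
   vertex 1.4 2.8 0.7
   vertex 2.9 2.6 0.9
  endloop
 endfacet
 facet normal -0.180 -0.900 -0.396
  outer loop
   vertex 2.4 1.5 1.6
   vertex 2.5 0.6 3.6
   vertex 0.2 1.5 2.6
  endloop
 endfacet
 facet normal -0.300 -0.688 -0.660
  outer loop
   vertex 2.4 1.5 1.6
   vertex 0.2 1.5 2.6
   vertex 1.4 2.8 0.7
  endloop
 endfacet
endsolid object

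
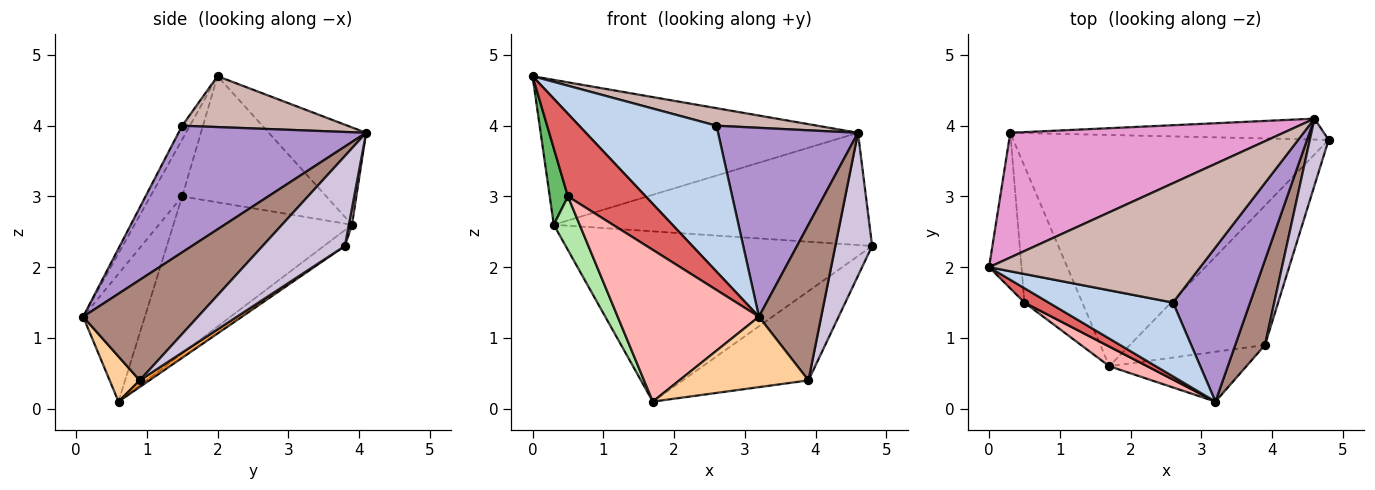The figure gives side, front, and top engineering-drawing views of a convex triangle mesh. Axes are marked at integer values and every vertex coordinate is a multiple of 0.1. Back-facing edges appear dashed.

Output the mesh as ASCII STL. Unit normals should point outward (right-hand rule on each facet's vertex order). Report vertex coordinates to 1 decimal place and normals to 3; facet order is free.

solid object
 facet normal -0.040 0.592 -0.805
  outer loop
   vertex 0.3 3.9 2.6
   vertex 4.8 3.8 2.3
   vertex 1.7 0.6 0.1
  endloop
 endfacet
 facet normal -0.050 -0.891 0.451
  outer loop
   vertex 2.6 1.5 4.0
   vertex 0.0 2.0 4.7
   vertex 3.2 0.1 1.3
  endloop
 endfacet
 facet normal 0.041 0.539 -0.842
  outer loop
   vertex 3.9 0.9 0.4
   vertex 1.7 0.6 0.1
   vertex 4.8 3.8 2.3
  endloop
 endfacet
 facet normal 0.187 -0.802 -0.568
  outer loop
   vertex 3.9 0.9 0.4
   vertex 3.2 0.1 1.3
   vertex 1.7 0.6 0.1
  endloop
 endfacet
 facet normal -0.961 -0.121 -0.247
  outer loop
   vertex 0.5 1.5 3.0
   vertex 0.0 2.0 4.7
   vertex 0.3 3.9 2.6
  endloop
 endfacet
 facet normal -0.930 -0.135 -0.343
  outer loop
   vertex 0.5 1.5 3.0
   vertex 0.3 3.9 2.6
   vertex 1.7 0.6 0.1
  endloop
 endfacet
 facet normal -0.374 -0.914 0.159
  outer loop
   vertex 0.5 1.5 3.0
   vertex 3.2 0.1 1.3
   vertex 0.0 2.0 4.7
  endloop
 endfacet
 facet normal -0.398 -0.910 0.118
  outer loop
   vertex 0.5 1.5 3.0
   vertex 1.7 0.6 0.1
   vertex 3.2 0.1 1.3
  endloop
 endfacet
 facet normal 0.720 -0.537 0.439
  outer loop
   vertex 4.6 4.1 3.9
   vertex 2.6 1.5 4.0
   vertex 3.2 0.1 1.3
  endloop
 endfacet
 facet normal 0.897 -0.401 0.187
  outer loop
   vertex 4.6 4.1 3.9
   vertex 3.9 0.9 0.4
   vertex 4.8 3.8 2.3
  endloop
 endfacet
 facet normal 0.851 -0.461 0.252
  outer loop
   vertex 4.6 4.1 3.9
   vertex 3.2 0.1 1.3
   vertex 3.9 0.9 0.4
  endloop
 endfacet
 facet normal 0.232 -0.141 0.962
  outer loop
   vertex 4.6 4.1 3.9
   vertex 0.0 2.0 4.7
   vertex 2.6 1.5 4.0
  endloop
 endfacet
 facet normal -0.226 0.738 0.635
  outer loop
   vertex 4.6 4.1 3.9
   vertex 0.3 3.9 2.6
   vertex 0.0 2.0 4.7
  endloop
 endfacet
 facet normal 0.010 0.983 -0.183
  outer loop
   vertex 4.6 4.1 3.9
   vertex 4.8 3.8 2.3
   vertex 0.3 3.9 2.6
  endloop
 endfacet
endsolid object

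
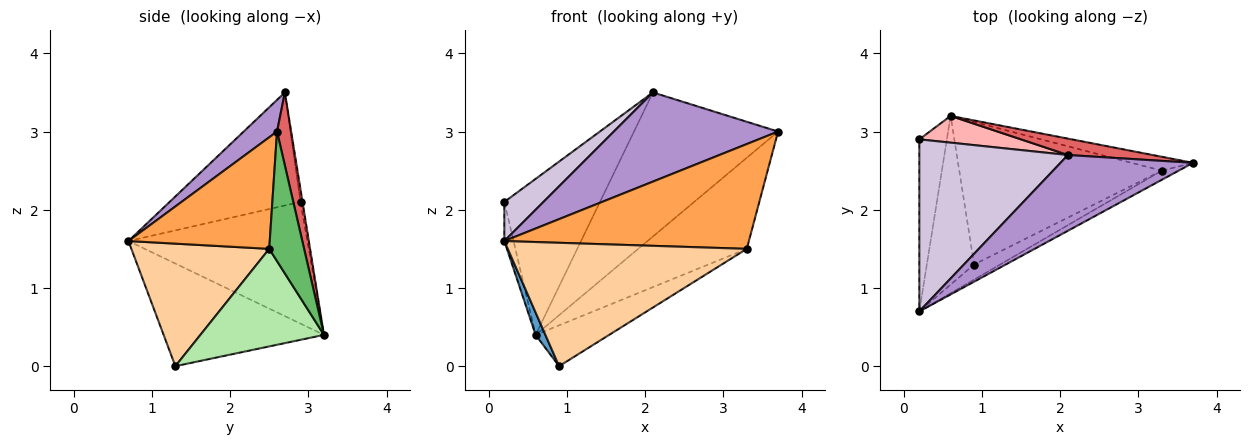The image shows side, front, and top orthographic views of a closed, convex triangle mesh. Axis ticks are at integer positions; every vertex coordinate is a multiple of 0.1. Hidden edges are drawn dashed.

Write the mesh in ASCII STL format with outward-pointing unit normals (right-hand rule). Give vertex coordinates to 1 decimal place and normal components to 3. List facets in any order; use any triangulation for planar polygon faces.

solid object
 facet normal -0.907 -0.055 -0.418
  outer loop
   vertex 0.9 1.3 0.0
   vertex 0.2 0.7 1.6
   vertex 0.6 3.2 0.4
  endloop
 endfacet
 facet normal -0.974 0.050 -0.220
  outer loop
   vertex 0.2 2.9 2.1
   vertex 0.6 3.2 0.4
   vertex 0.2 0.7 1.6
  endloop
 endfacet
 facet normal 0.499 -0.863 -0.075
  outer loop
   vertex 3.3 2.5 1.5
   vertex 3.7 2.6 3.0
   vertex 0.2 0.7 1.6
  endloop
 endfacet
 facet normal 0.497 -0.861 -0.106
  outer loop
   vertex 3.3 2.5 1.5
   vertex 0.2 0.7 1.6
   vertex 0.9 1.3 0.0
  endloop
 endfacet
 facet normal 0.303 0.942 -0.144
  outer loop
   vertex 3.3 2.5 1.5
   vertex 0.6 3.2 0.4
   vertex 3.7 2.6 3.0
  endloop
 endfacet
 facet normal 0.420 0.250 -0.872
  outer loop
   vertex 3.3 2.5 1.5
   vertex 0.9 1.3 0.0
   vertex 0.6 3.2 0.4
  endloop
 endfacet
 facet normal 0.097 0.989 0.113
  outer loop
   vertex 2.1 2.7 3.5
   vertex 3.7 2.6 3.0
   vertex 0.6 3.2 0.4
  endloop
 endfacet
 facet normal -0.021 0.985 0.169
  outer loop
   vertex 2.1 2.7 3.5
   vertex 0.6 3.2 0.4
   vertex 0.2 2.9 2.1
  endloop
 endfacet
 facet normal 0.153 -0.753 0.640
  outer loop
   vertex 2.1 2.7 3.5
   vertex 0.2 0.7 1.6
   vertex 3.7 2.6 3.0
  endloop
 endfacet
 facet normal -0.596 -0.178 0.783
  outer loop
   vertex 2.1 2.7 3.5
   vertex 0.2 2.9 2.1
   vertex 0.2 0.7 1.6
  endloop
 endfacet
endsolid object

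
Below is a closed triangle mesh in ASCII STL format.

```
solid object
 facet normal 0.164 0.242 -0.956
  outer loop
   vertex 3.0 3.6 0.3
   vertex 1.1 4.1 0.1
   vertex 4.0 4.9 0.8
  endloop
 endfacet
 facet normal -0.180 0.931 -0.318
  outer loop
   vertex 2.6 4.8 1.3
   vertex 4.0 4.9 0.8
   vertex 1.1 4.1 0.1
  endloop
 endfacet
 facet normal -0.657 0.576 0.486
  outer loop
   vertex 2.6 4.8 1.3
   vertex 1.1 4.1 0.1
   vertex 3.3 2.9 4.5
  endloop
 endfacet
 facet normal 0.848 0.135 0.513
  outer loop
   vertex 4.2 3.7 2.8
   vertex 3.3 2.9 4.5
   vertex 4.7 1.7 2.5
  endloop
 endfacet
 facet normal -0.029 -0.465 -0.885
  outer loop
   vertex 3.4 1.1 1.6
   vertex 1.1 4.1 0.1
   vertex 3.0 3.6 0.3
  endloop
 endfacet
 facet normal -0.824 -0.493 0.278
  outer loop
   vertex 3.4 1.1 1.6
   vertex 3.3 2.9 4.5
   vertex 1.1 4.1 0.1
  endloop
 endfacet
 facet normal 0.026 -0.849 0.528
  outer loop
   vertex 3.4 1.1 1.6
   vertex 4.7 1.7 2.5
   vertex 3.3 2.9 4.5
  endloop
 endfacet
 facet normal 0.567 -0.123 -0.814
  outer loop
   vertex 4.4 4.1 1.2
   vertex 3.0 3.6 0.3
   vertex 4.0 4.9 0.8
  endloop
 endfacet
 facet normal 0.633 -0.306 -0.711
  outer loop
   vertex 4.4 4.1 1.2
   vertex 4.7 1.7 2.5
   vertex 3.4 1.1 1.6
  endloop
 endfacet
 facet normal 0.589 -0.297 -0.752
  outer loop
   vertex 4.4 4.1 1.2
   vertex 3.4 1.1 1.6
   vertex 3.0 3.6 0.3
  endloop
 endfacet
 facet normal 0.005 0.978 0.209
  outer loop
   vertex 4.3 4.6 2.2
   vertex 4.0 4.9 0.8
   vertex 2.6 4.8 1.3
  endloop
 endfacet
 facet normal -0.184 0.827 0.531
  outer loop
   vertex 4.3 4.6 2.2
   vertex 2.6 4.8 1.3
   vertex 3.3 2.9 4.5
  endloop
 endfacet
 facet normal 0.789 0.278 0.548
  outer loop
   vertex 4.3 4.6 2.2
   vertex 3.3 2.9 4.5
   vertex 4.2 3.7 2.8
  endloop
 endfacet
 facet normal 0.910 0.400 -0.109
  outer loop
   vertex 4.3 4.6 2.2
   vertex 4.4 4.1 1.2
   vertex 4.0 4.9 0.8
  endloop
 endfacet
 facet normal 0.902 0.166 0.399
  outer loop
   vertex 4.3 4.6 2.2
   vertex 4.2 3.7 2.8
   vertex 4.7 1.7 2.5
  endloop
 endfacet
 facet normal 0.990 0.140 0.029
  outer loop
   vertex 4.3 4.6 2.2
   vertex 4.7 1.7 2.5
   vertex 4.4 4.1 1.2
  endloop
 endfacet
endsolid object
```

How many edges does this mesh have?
24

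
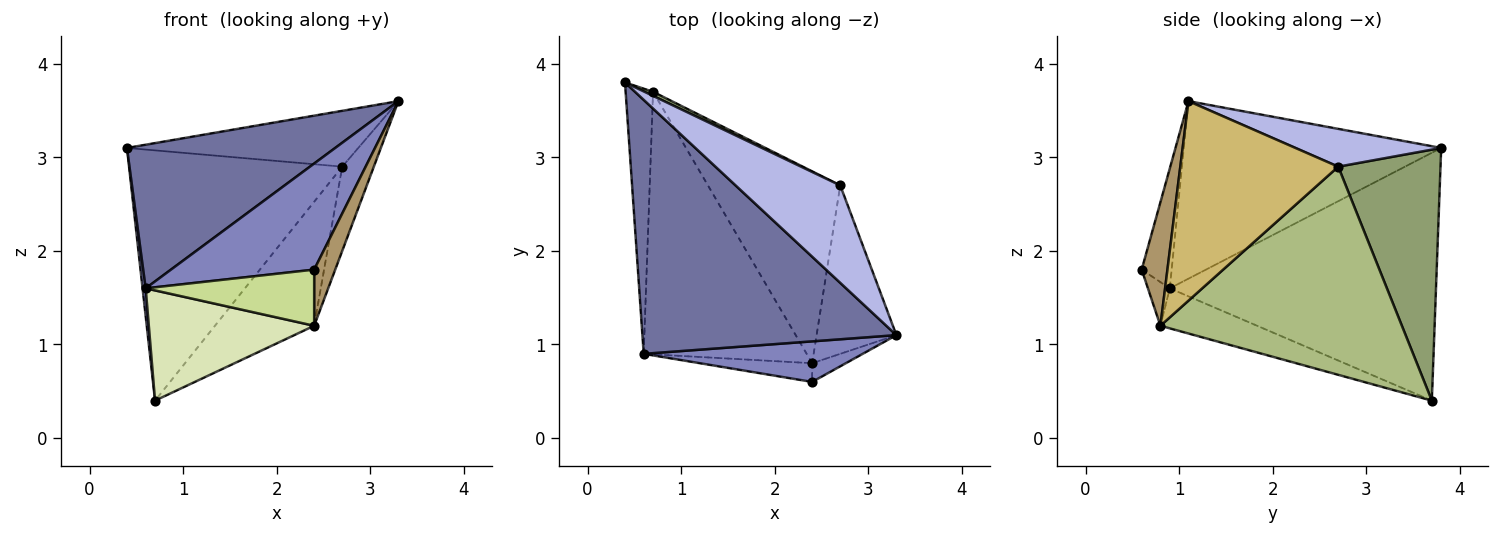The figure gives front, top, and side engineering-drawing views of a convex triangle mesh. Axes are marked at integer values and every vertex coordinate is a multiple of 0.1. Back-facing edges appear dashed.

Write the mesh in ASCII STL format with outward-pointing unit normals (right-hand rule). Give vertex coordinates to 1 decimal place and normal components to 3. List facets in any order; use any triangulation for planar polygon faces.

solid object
 facet normal -0.520 -0.421 0.744
  outer loop
   vertex 0.6 0.9 1.6
   vertex 3.3 1.1 3.6
   vertex 0.4 3.8 3.1
  endloop
 endfacet
 facet normal -0.192 -0.917 0.351
  outer loop
   vertex 0.6 0.9 1.6
   vertex 2.4 0.6 1.8
   vertex 3.3 1.1 3.6
  endloop
 endfacet
 facet normal -0.994 -0.012 -0.110
  outer loop
   vertex 0.6 0.9 1.6
   vertex 0.4 3.8 3.1
   vertex 0.7 3.7 0.4
  endloop
 endfacet
 facet normal 0.299 0.474 0.828
  outer loop
   vertex 2.7 2.7 2.9
   vertex 0.4 3.8 3.1
   vertex 3.3 1.1 3.6
  endloop
 endfacet
 facet normal 0.432 0.902 0.015
  outer loop
   vertex 2.7 2.7 2.9
   vertex 0.7 3.7 0.4
   vertex 0.4 3.8 3.1
  endloop
 endfacet
 facet normal 0.797 0.328 -0.507
  outer loop
   vertex 2.4 0.8 1.2
   vertex 0.7 3.7 0.4
   vertex 2.7 2.7 2.9
  endloop
 endfacet
 facet normal -0.122 -0.942 -0.314
  outer loop
   vertex 2.4 0.8 1.2
   vertex 2.4 0.6 1.8
   vertex 0.6 0.9 1.6
  endloop
 endfacet
 facet normal -0.221 -0.378 -0.899
  outer loop
   vertex 2.4 0.8 1.2
   vertex 0.6 0.9 1.6
   vertex 0.7 3.7 0.4
  endloop
 endfacet
 facet normal 0.757 -0.620 -0.207
  outer loop
   vertex 2.4 0.8 1.2
   vertex 3.3 1.1 3.6
   vertex 2.4 0.6 1.8
  endloop
 endfacet
 facet normal 0.913 0.183 -0.365
  outer loop
   vertex 2.4 0.8 1.2
   vertex 2.7 2.7 2.9
   vertex 3.3 1.1 3.6
  endloop
 endfacet
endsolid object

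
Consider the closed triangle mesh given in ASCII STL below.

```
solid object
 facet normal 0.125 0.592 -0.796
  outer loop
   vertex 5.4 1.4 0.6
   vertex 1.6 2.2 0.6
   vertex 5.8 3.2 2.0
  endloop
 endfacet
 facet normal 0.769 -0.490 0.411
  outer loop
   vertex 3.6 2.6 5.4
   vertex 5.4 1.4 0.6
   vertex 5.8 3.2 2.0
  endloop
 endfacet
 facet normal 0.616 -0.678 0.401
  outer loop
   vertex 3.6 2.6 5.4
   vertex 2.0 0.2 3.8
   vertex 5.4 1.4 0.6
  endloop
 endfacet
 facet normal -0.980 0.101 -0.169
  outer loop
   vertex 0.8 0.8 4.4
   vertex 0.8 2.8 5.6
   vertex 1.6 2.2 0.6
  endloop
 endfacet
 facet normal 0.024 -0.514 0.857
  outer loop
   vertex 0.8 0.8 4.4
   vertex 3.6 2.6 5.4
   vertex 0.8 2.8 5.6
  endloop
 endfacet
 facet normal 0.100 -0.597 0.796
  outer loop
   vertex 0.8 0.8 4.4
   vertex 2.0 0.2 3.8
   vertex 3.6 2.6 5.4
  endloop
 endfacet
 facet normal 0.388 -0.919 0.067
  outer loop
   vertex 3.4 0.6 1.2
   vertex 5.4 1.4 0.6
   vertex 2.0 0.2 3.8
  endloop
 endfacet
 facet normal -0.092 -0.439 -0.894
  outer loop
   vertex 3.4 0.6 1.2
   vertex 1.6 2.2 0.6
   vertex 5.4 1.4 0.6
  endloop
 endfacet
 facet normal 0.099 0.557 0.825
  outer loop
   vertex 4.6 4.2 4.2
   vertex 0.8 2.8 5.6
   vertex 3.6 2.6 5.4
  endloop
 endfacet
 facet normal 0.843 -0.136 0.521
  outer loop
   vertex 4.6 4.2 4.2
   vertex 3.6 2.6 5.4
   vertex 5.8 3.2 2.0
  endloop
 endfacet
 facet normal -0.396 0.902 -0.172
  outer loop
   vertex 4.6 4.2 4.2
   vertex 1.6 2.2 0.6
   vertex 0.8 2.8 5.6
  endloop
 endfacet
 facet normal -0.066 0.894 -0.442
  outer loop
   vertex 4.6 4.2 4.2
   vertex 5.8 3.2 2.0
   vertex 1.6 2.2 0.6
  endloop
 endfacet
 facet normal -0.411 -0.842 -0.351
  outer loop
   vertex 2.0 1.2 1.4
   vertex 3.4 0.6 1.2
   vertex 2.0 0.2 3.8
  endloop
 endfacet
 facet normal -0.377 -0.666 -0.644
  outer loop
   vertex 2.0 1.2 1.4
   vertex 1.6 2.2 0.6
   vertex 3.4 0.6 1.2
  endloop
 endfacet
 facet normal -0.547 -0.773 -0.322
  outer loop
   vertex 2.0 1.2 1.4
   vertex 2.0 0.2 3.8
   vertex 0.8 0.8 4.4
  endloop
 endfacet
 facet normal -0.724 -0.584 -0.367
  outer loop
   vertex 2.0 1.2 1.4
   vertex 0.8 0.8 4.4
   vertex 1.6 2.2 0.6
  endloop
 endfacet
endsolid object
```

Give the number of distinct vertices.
10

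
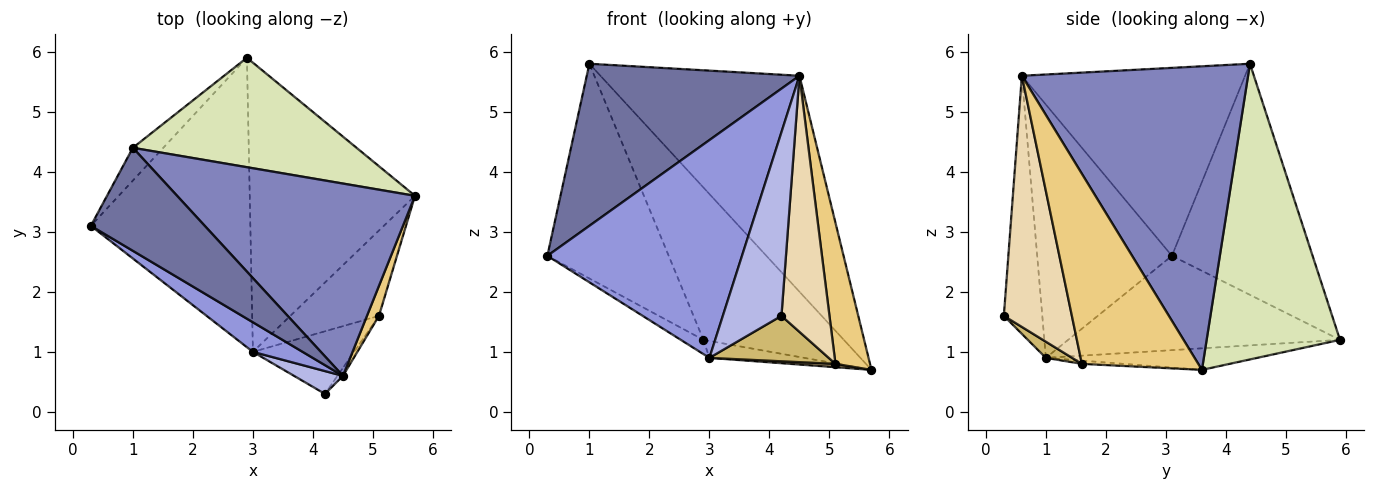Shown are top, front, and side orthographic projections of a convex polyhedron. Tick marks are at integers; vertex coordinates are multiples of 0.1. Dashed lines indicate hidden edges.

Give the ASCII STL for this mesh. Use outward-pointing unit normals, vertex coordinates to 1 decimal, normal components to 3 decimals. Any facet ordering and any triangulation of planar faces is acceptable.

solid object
 facet normal -0.663 -0.632 0.402
  outer loop
   vertex 4.5 0.6 5.6
   vertex 1.0 4.4 5.8
   vertex 0.3 3.1 2.6
  endloop
 endfacet
 facet normal 0.647 0.569 0.507
  outer loop
   vertex 4.5 0.6 5.6
   vertex 5.7 3.6 0.7
   vertex 1.0 4.4 5.8
  endloop
 endfacet
 facet normal -0.566 -0.817 0.111
  outer loop
   vertex 3.0 1.0 0.9
   vertex 4.5 0.6 5.6
   vertex 0.3 3.1 2.6
  endloop
 endfacet
 facet normal -0.545 -0.832 0.103
  outer loop
   vertex 3.0 1.0 0.9
   vertex 4.2 0.3 1.6
   vertex 4.5 0.6 5.6
  endloop
 endfacet
 facet normal -0.509 0.042 -0.860
  outer loop
   vertex 2.9 5.9 1.2
   vertex 3.0 1.0 0.9
   vertex 0.3 3.1 2.6
  endloop
 endfacet
 facet normal -0.129 0.058 -0.990
  outer loop
   vertex 2.9 5.9 1.2
   vertex 5.7 3.6 0.7
   vertex 3.0 1.0 0.9
  endloop
 endfacet
 facet normal -0.753 0.650 -0.099
  outer loop
   vertex 2.9 5.9 1.2
   vertex 0.3 3.1 2.6
   vertex 1.0 4.4 5.8
  endloop
 endfacet
 facet normal 0.611 0.643 0.462
  outer loop
   vertex 2.9 5.9 1.2
   vertex 1.0 4.4 5.8
   vertex 5.7 3.6 0.7
  endloop
 endfacet
 facet normal -0.036 -0.039 -0.999
  outer loop
   vertex 5.1 1.6 0.8
   vertex 3.0 1.0 0.9
   vertex 5.7 3.6 0.7
  endloop
 endfacet
 facet normal 0.128 -0.583 -0.803
  outer loop
   vertex 5.1 1.6 0.8
   vertex 4.2 0.3 1.6
   vertex 3.0 1.0 0.9
  endloop
 endfacet
 facet normal 0.957 -0.284 0.060
  outer loop
   vertex 5.1 1.6 0.8
   vertex 5.7 3.6 0.7
   vertex 4.5 0.6 5.6
  endloop
 endfacet
 facet normal 0.817 -0.577 -0.018
  outer loop
   vertex 5.1 1.6 0.8
   vertex 4.5 0.6 5.6
   vertex 4.2 0.3 1.6
  endloop
 endfacet
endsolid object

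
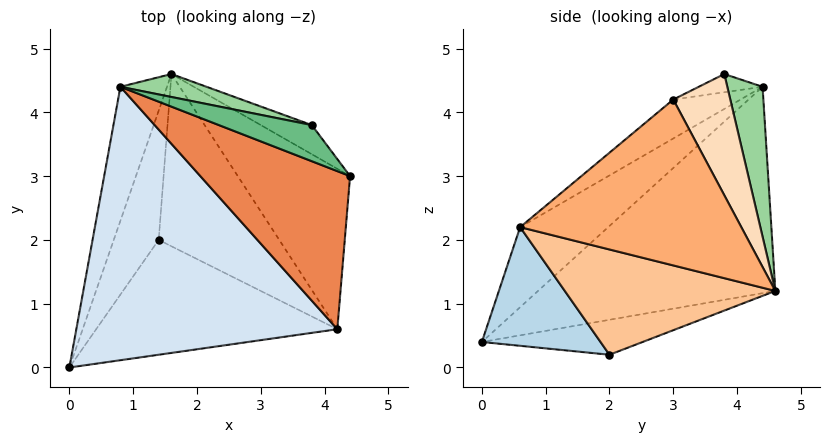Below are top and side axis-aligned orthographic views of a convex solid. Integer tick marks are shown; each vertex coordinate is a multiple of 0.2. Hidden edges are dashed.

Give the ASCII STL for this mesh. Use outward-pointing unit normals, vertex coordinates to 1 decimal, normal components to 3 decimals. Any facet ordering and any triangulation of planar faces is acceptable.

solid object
 facet normal -0.579 0.331 -0.745
  outer loop
   vertex 1.4 2.0 0.2
   vertex 0.0 0.0 0.4
   vertex 1.6 4.6 1.2
  endloop
 endfacet
 facet normal -0.913 0.353 -0.206
  outer loop
   vertex 0.8 4.4 4.4
   vertex 1.6 4.6 1.2
   vertex 0.0 0.0 0.4
  endloop
 endfacet
 facet normal 0.410 -0.370 -0.833
  outer loop
   vertex 4.2 0.6 2.2
   vertex 0.0 0.0 0.4
   vertex 1.4 2.0 0.2
  endloop
 endfacet
 facet normal -0.227 -0.632 0.741
  outer loop
   vertex 4.2 0.6 2.2
   vertex 0.8 4.4 4.4
   vertex 0.0 0.0 0.4
  endloop
 endfacet
 facet normal -0.198 -0.618 0.761
  outer loop
   vertex 4.2 0.6 2.2
   vertex 4.4 3.0 4.2
   vertex 0.8 4.4 4.4
  endloop
 endfacet
 facet normal 0.769 0.370 -0.521
  outer loop
   vertex 4.2 0.6 2.2
   vertex 1.6 4.6 1.2
   vertex 4.4 3.0 4.2
  endloop
 endfacet
 facet normal 0.640 0.233 -0.733
  outer loop
   vertex 4.2 0.6 2.2
   vertex 1.4 2.0 0.2
   vertex 1.6 4.6 1.2
  endloop
 endfacet
 facet normal 0.690 0.663 -0.291
  outer loop
   vertex 3.8 3.8 4.6
   vertex 4.4 3.0 4.2
   vertex 1.6 4.6 1.2
  endloop
 endfacet
 facet normal -0.162 -0.536 0.828
  outer loop
   vertex 3.8 3.8 4.6
   vertex 0.8 4.4 4.4
   vertex 4.4 3.0 4.2
  endloop
 endfacet
 facet normal 0.188 0.976 0.108
  outer loop
   vertex 3.8 3.8 4.6
   vertex 1.6 4.6 1.2
   vertex 0.8 4.4 4.4
  endloop
 endfacet
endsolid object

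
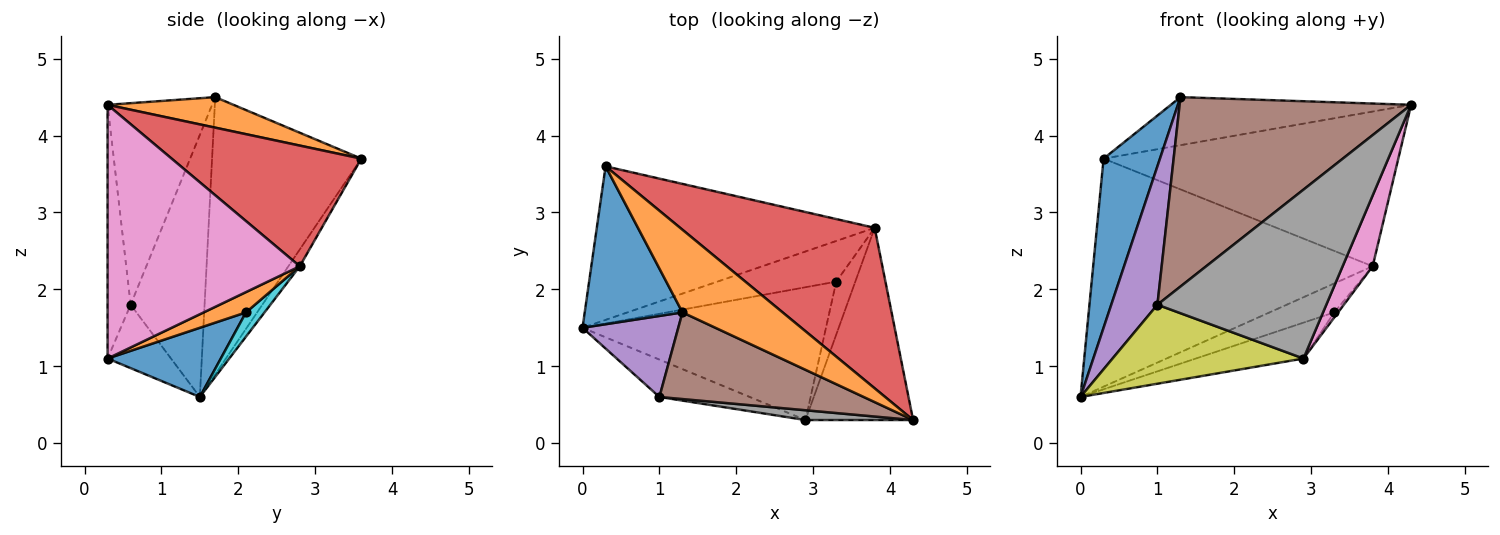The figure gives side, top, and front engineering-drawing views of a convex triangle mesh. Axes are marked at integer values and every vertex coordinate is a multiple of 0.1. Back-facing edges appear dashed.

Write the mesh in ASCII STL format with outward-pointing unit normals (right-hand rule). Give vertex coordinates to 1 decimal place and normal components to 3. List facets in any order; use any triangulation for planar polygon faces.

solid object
 facet normal -0.888 -0.336 0.313
  outer loop
   vertex 1.3 1.7 4.5
   vertex 0.3 3.6 3.7
   vertex 0.0 1.5 0.6
  endloop
 endfacet
 facet normal 0.255 0.486 0.836
  outer loop
   vertex 1.3 1.7 4.5
   vertex 4.3 0.3 4.4
   vertex 0.3 3.6 3.7
  endloop
 endfacet
 facet normal -0.034 0.829 -0.558
  outer loop
   vertex 3.8 2.8 2.3
   vertex 0.0 1.5 0.6
   vertex 0.3 3.6 3.7
  endloop
 endfacet
 facet normal 0.408 0.634 0.657
  outer loop
   vertex 3.8 2.8 2.3
   vertex 0.3 3.6 3.7
   vertex 4.3 0.3 4.4
  endloop
 endfacet
 facet normal -0.810 -0.506 0.296
  outer loop
   vertex 1.0 0.6 1.8
   vertex 1.3 1.7 4.5
   vertex 0.0 1.5 0.6
  endloop
 endfacet
 facet normal -0.380 -0.841 0.385
  outer loop
   vertex 1.0 0.6 1.8
   vertex 4.3 0.3 4.4
   vertex 1.3 1.7 4.5
  endloop
 endfacet
 facet normal 0.911 -0.142 -0.387
  outer loop
   vertex 2.9 0.3 1.1
   vertex 3.8 2.8 2.3
   vertex 4.3 0.3 4.4
  endloop
 endfacet
 facet normal -0.135 -0.989 0.057
  outer loop
   vertex 2.9 0.3 1.1
   vertex 4.3 0.3 4.4
   vertex 1.0 0.6 1.8
  endloop
 endfacet
 facet normal -0.288 -0.866 -0.410
  outer loop
   vertex 2.9 0.3 1.1
   vertex 1.0 0.6 1.8
   vertex 0.0 1.5 0.6
  endloop
 endfacet
 facet normal 0.164 0.572 -0.804
  outer loop
   vertex 3.3 2.1 1.7
   vertex 0.0 1.5 0.6
   vertex 3.8 2.8 2.3
  endloop
 endfacet
 facet normal 0.265 0.252 -0.931
  outer loop
   vertex 3.3 2.1 1.7
   vertex 2.9 0.3 1.1
   vertex 0.0 1.5 0.6
  endloop
 endfacet
 facet normal 0.727 0.066 -0.683
  outer loop
   vertex 3.3 2.1 1.7
   vertex 3.8 2.8 2.3
   vertex 2.9 0.3 1.1
  endloop
 endfacet
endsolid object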